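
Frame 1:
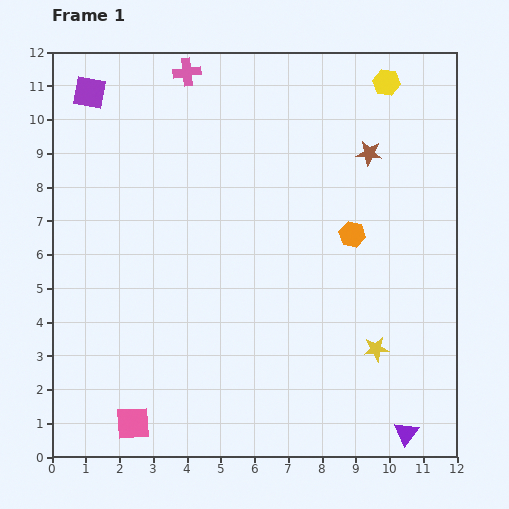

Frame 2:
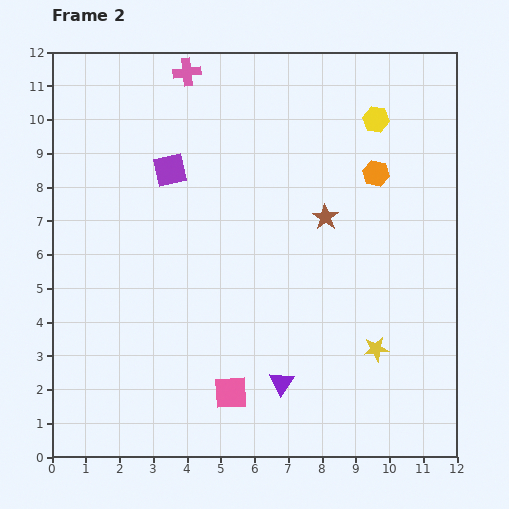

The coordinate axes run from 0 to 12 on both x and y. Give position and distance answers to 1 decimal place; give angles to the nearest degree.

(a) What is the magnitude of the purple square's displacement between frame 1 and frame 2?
3.3

The purple square moved from (1.1, 10.8) to (3.5, 8.5), a distance of √(2.4² + 2.3²) ≈ 3.3.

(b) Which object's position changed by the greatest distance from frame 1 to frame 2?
the purple triangle

(moved 4.0; next 3.3)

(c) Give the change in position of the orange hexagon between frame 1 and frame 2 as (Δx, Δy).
(0.7, 1.8)

The orange hexagon was at (8.9, 6.6) in frame 1 and (9.6, 8.4) in frame 2.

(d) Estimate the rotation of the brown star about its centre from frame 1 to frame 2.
27° clockwise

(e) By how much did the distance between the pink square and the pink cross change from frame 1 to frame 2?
-0.9

Distance in frame 1: 10.5. Distance in frame 2: 9.6.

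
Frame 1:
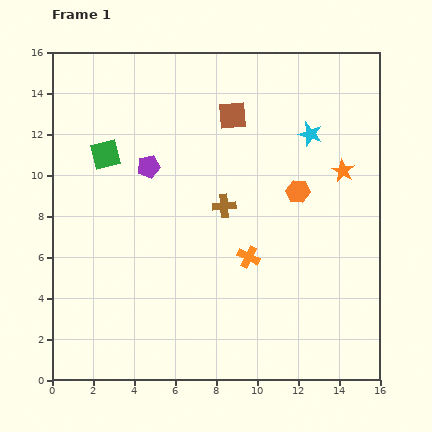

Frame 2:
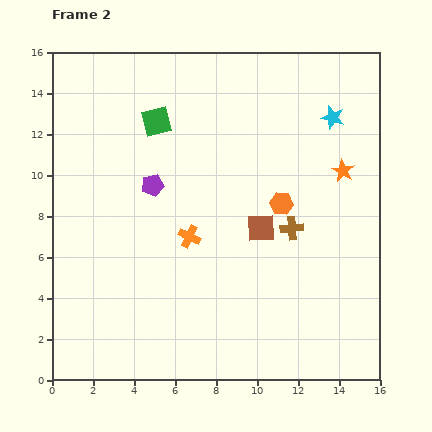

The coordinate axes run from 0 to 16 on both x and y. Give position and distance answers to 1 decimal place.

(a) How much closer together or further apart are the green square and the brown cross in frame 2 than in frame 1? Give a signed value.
+2.1

Distance in frame 1: 6.3. Distance in frame 2: 8.4.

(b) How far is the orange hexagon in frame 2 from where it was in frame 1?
1.0

The orange hexagon moved from (12.0, 9.2) to (11.2, 8.6), a distance of √(0.8² + 0.6²) ≈ 1.0.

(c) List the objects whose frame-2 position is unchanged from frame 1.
the orange star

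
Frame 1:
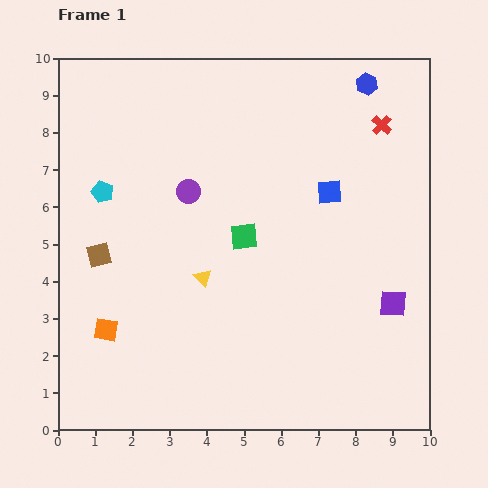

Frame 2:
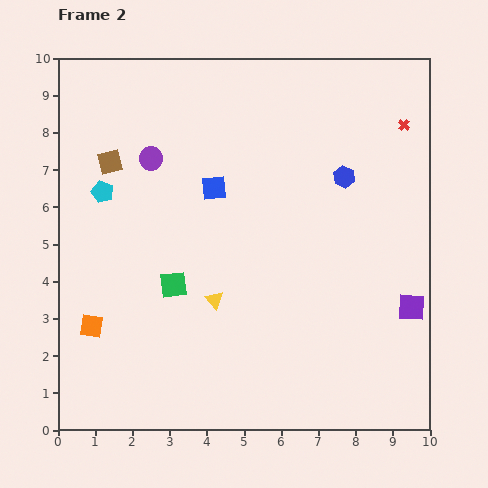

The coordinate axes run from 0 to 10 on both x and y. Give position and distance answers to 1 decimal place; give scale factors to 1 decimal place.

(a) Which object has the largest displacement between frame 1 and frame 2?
the blue square

(moved 3.1; next 2.6)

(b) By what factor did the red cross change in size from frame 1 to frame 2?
0.6×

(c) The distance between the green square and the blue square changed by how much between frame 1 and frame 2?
+0.2

Distance in frame 1: 2.6. Distance in frame 2: 2.8.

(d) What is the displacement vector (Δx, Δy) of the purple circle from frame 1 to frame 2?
(-1.0, 0.9)

The purple circle was at (3.5, 6.4) in frame 1 and (2.5, 7.3) in frame 2.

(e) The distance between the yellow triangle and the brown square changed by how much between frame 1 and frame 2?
+1.7

Distance in frame 1: 2.9. Distance in frame 2: 4.6.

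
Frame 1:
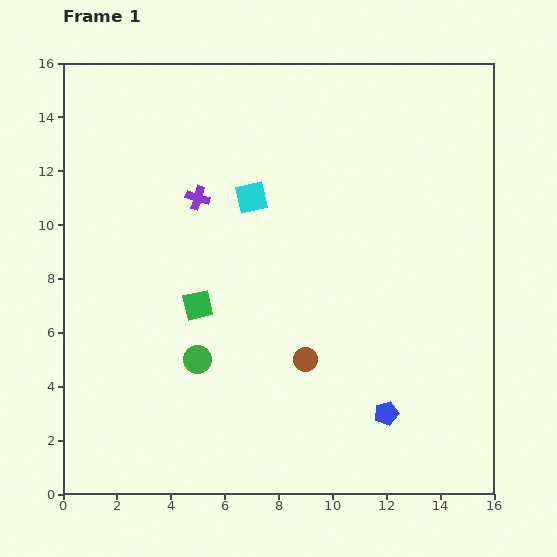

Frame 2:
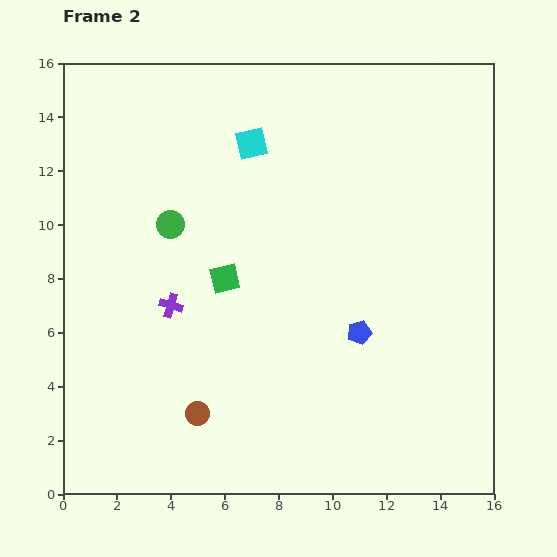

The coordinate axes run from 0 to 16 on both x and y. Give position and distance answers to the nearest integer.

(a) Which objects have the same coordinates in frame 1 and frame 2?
none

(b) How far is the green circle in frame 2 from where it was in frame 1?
5

The green circle moved from (5, 5) to (4, 10), a distance of √(1² + 5²) ≈ 5.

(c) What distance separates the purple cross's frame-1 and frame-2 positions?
4

The purple cross moved from (5, 11) to (4, 7), a distance of √(1² + 4²) ≈ 4.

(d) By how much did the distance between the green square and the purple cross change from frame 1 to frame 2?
-2

Distance in frame 1: 4. Distance in frame 2: 2.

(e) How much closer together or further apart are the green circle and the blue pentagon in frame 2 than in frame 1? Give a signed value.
+1

Distance in frame 1: 7. Distance in frame 2: 8.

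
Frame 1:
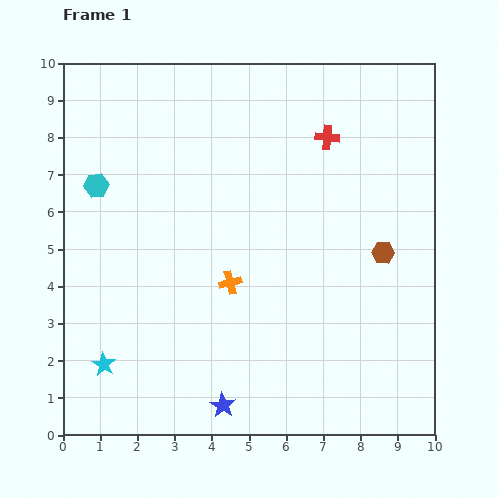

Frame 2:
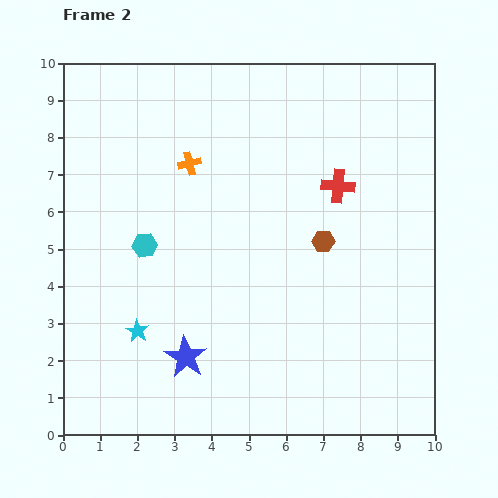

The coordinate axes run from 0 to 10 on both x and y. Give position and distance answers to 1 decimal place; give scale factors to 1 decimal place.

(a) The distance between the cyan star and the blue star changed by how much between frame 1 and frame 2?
-1.9

Distance in frame 1: 3.4. Distance in frame 2: 1.5.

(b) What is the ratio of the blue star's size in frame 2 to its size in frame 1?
1.7×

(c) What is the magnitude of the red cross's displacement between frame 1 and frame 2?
1.3

The red cross moved from (7.1, 8.0) to (7.4, 6.7), a distance of √(0.3² + 1.3²) ≈ 1.3.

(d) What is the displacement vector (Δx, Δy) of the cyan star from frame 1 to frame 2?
(0.9, 0.9)

The cyan star was at (1.1, 1.9) in frame 1 and (2.0, 2.8) in frame 2.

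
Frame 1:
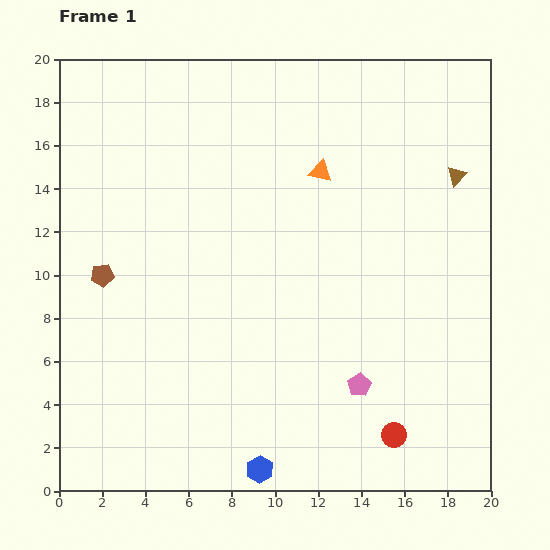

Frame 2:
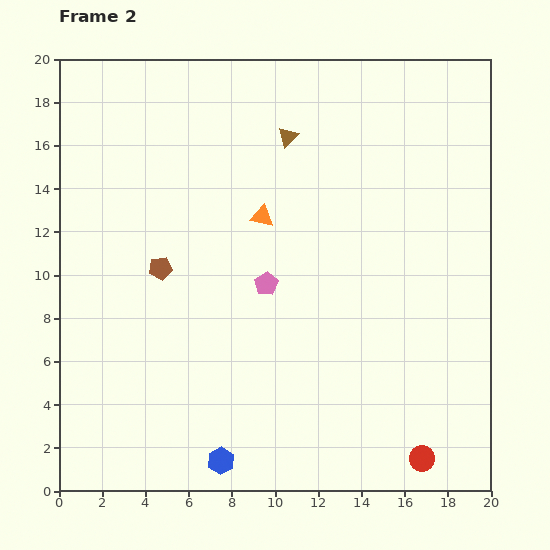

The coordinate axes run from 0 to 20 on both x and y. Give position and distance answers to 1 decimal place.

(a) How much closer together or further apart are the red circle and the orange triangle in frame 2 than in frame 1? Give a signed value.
+0.7

Distance in frame 1: 12.7. Distance in frame 2: 13.4.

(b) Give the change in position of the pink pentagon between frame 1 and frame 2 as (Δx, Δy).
(-4.3, 4.7)

The pink pentagon was at (13.9, 4.9) in frame 1 and (9.6, 9.6) in frame 2.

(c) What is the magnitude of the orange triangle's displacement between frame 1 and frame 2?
3.4

The orange triangle moved from (12.1, 14.8) to (9.4, 12.7), a distance of √(2.7² + 2.1²) ≈ 3.4.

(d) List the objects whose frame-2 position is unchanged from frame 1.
none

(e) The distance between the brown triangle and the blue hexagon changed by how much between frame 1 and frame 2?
-1.1

Distance in frame 1: 16.4. Distance in frame 2: 15.3.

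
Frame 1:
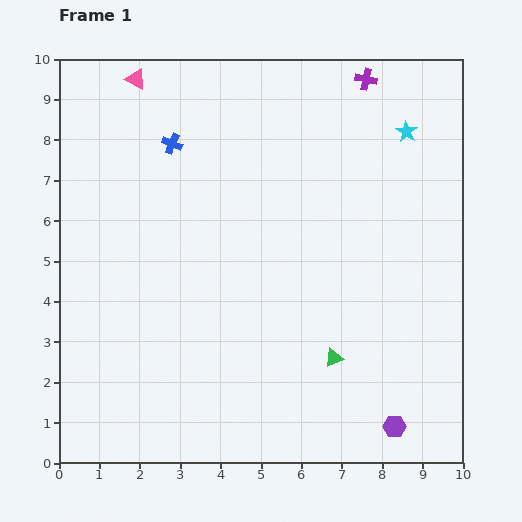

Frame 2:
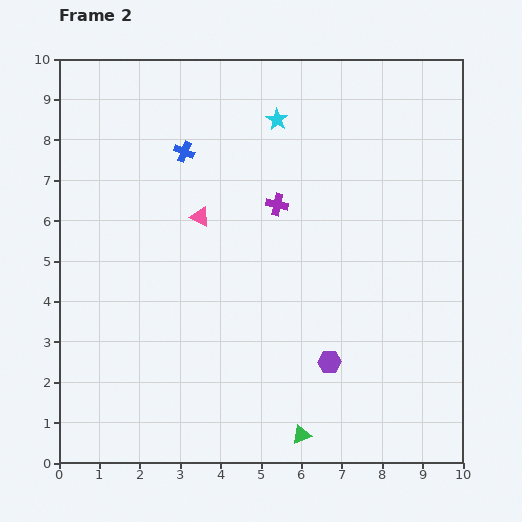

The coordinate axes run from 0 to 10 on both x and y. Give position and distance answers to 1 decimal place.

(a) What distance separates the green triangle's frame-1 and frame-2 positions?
2.1

The green triangle moved from (6.8, 2.6) to (6.0, 0.7), a distance of √(0.8² + 1.9²) ≈ 2.1.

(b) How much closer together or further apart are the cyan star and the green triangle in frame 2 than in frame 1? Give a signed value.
+1.9

Distance in frame 1: 5.9. Distance in frame 2: 7.8.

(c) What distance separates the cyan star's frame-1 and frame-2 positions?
3.2

The cyan star moved from (8.6, 8.2) to (5.4, 8.5), a distance of √(3.2² + 0.3²) ≈ 3.2.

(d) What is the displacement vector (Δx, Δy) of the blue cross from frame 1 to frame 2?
(0.3, -0.2)

The blue cross was at (2.8, 7.9) in frame 1 and (3.1, 7.7) in frame 2.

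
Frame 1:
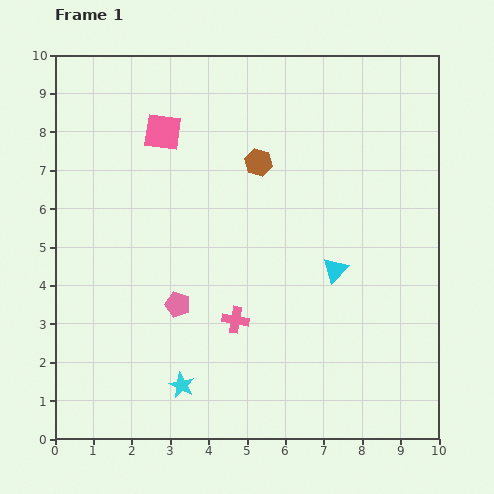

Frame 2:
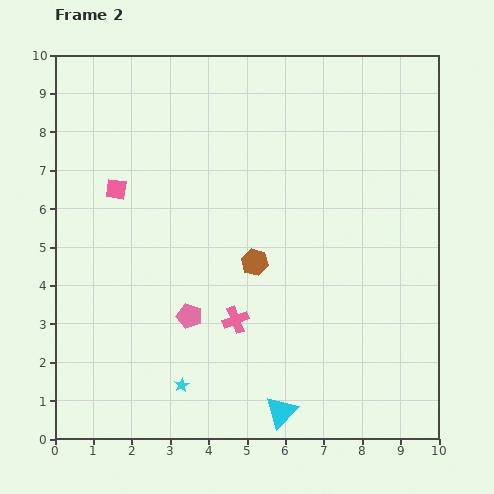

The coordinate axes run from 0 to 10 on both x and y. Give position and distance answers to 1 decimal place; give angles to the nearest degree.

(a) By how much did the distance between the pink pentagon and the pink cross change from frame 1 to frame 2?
-0.4

Distance in frame 1: 1.6. Distance in frame 2: 1.2.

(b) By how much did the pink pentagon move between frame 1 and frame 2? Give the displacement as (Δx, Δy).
(0.3, -0.3)

The pink pentagon was at (3.2, 3.5) in frame 1 and (3.5, 3.2) in frame 2.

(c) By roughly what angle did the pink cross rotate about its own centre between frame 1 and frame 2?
31° counter-clockwise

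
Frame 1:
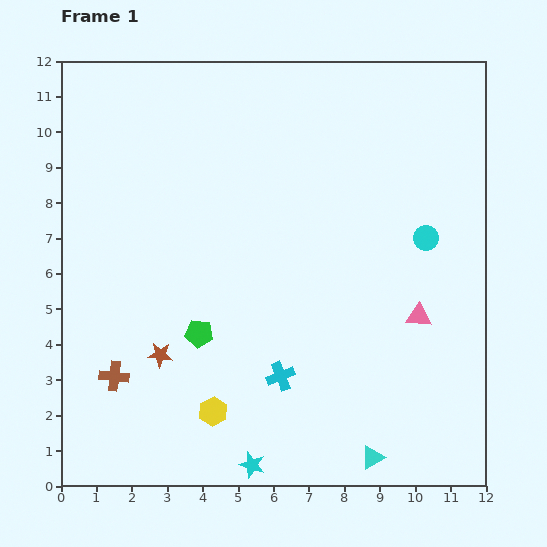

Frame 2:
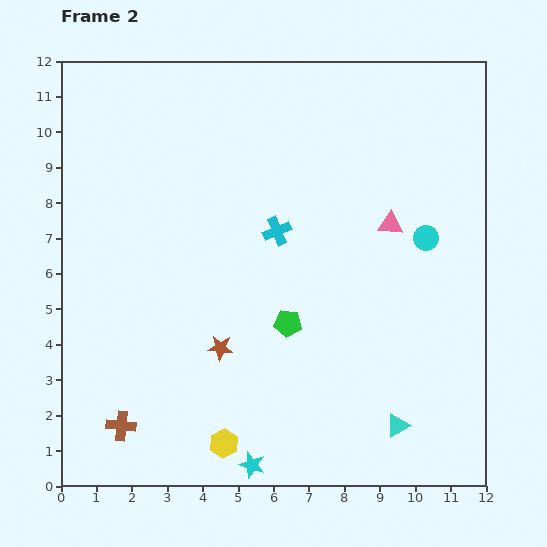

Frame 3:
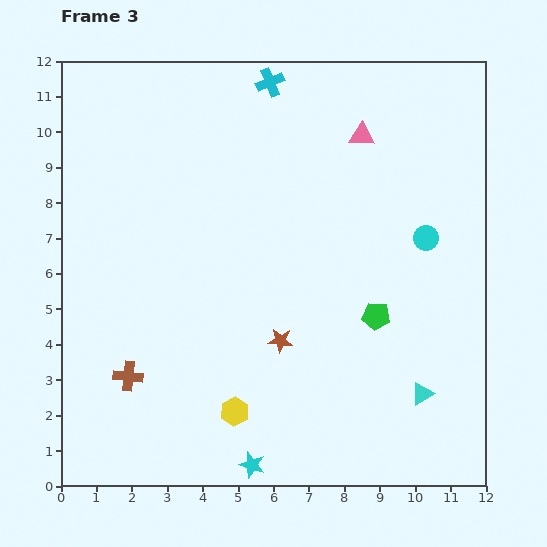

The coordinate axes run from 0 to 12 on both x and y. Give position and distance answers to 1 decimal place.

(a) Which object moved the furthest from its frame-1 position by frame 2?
the cyan cross

(moved 4.1; next 2.7)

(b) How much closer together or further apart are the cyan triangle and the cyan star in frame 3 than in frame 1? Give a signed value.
+1.8

Distance in frame 1: 3.4. Distance in frame 3: 5.2.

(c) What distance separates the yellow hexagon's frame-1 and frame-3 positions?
0.6

The yellow hexagon moved from (4.3, 2.1) to (4.9, 2.1), a distance of √(0.6² + 0.0²) ≈ 0.6.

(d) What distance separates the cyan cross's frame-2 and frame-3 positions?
4.2

The cyan cross moved from (6.1, 7.2) to (5.9, 11.4), a distance of √(0.2² + 4.2²) ≈ 4.2.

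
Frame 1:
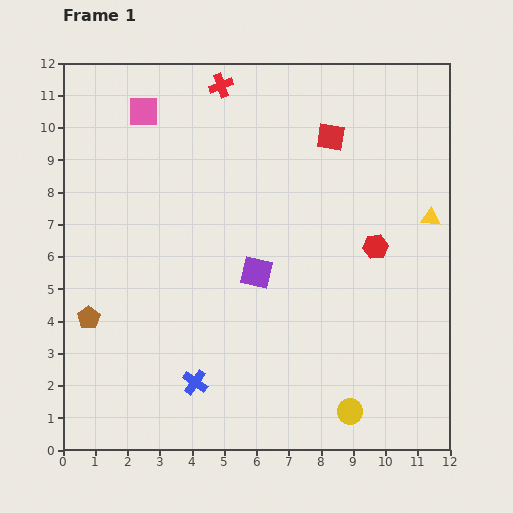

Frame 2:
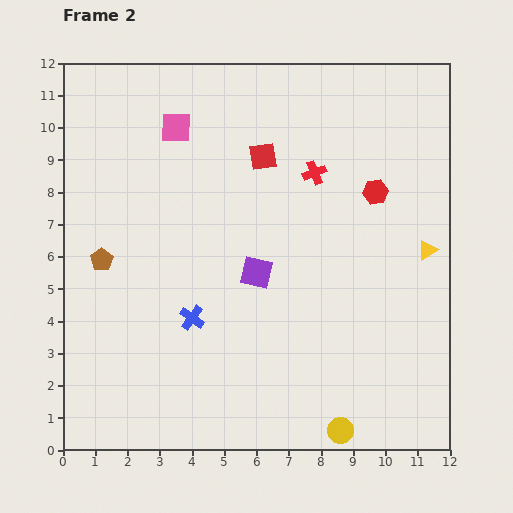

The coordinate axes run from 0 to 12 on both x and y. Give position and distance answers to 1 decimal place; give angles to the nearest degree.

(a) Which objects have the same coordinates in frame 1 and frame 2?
the purple square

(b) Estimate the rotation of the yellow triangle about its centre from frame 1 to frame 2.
36° counter-clockwise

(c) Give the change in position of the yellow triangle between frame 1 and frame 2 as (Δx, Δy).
(-0.1, -1.0)

The yellow triangle was at (11.4, 7.2) in frame 1 and (11.3, 6.2) in frame 2.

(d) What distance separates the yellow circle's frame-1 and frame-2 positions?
0.7

The yellow circle moved from (8.9, 1.2) to (8.6, 0.6), a distance of √(0.3² + 0.6²) ≈ 0.7.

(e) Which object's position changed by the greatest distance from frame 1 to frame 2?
the red cross

(moved 4.0; next 2.2)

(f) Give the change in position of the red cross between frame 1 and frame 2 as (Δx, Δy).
(2.9, -2.7)

The red cross was at (4.9, 11.3) in frame 1 and (7.8, 8.6) in frame 2.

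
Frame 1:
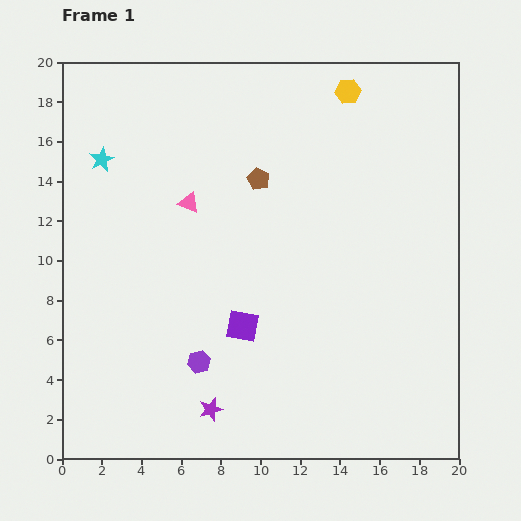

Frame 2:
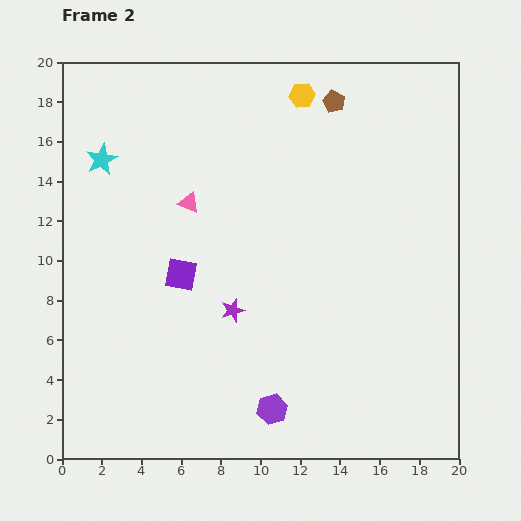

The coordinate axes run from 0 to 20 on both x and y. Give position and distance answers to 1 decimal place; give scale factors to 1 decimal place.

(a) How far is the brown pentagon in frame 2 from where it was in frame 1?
5.4

The brown pentagon moved from (9.9, 14.1) to (13.7, 18.0), a distance of √(3.8² + 3.9²) ≈ 5.4.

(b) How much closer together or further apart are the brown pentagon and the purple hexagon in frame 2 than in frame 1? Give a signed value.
+6.1

Distance in frame 1: 9.7. Distance in frame 2: 15.8.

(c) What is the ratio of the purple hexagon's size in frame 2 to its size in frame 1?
1.4×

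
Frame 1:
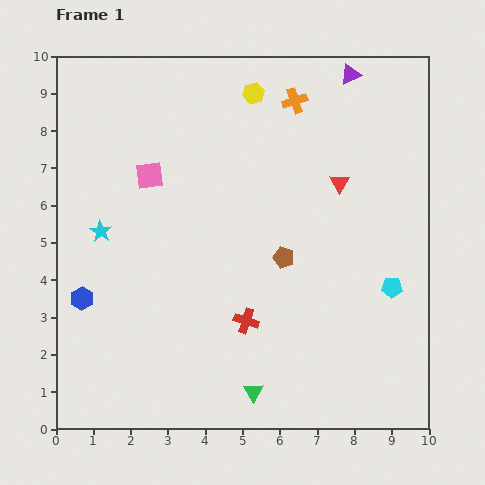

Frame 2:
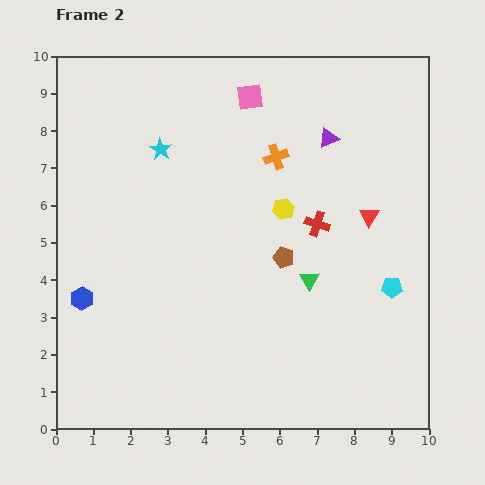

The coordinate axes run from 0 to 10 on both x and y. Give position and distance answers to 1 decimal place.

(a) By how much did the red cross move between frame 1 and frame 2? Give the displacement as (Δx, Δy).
(1.9, 2.6)

The red cross was at (5.1, 2.9) in frame 1 and (7.0, 5.5) in frame 2.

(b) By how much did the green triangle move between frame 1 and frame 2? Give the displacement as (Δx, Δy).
(1.5, 3.0)

The green triangle was at (5.3, 1.0) in frame 1 and (6.8, 4.0) in frame 2.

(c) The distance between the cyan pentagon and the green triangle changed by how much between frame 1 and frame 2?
-2.4

Distance in frame 1: 4.6. Distance in frame 2: 2.2.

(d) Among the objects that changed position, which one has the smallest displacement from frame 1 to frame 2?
the red triangle

(moved 1.2)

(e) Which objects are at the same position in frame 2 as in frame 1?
the cyan pentagon, the blue hexagon, the brown pentagon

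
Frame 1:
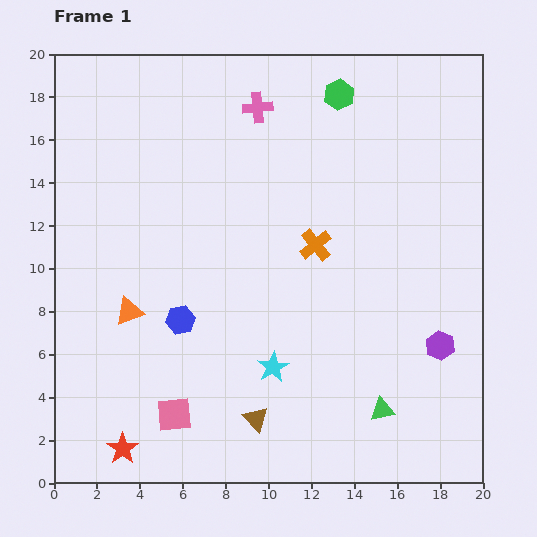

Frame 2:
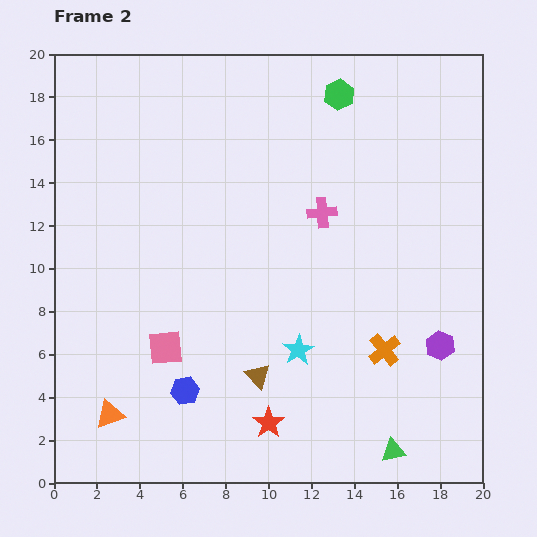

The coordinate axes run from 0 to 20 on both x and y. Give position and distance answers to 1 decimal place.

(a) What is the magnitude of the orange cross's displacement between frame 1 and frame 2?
5.9

The orange cross moved from (12.2, 11.1) to (15.4, 6.2), a distance of √(3.2² + 4.9²) ≈ 5.9.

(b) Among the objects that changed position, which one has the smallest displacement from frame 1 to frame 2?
the cyan star

(moved 1.4)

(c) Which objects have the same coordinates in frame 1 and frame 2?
the purple hexagon, the green hexagon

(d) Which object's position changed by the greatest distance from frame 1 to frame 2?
the red star

(moved 6.9; next 5.9)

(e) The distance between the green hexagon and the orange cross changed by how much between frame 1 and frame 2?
+5.0

Distance in frame 1: 7.1. Distance in frame 2: 12.1.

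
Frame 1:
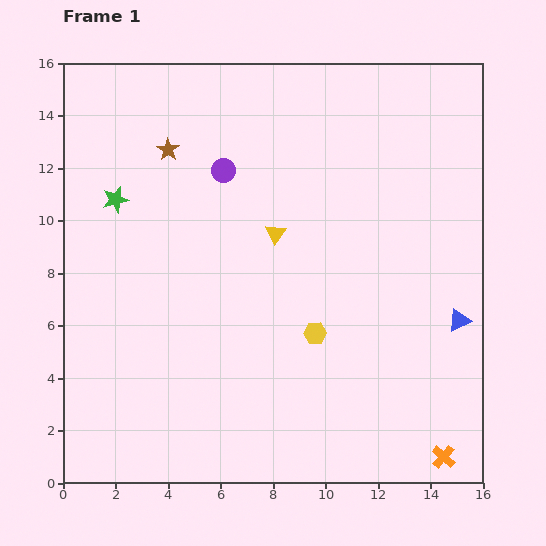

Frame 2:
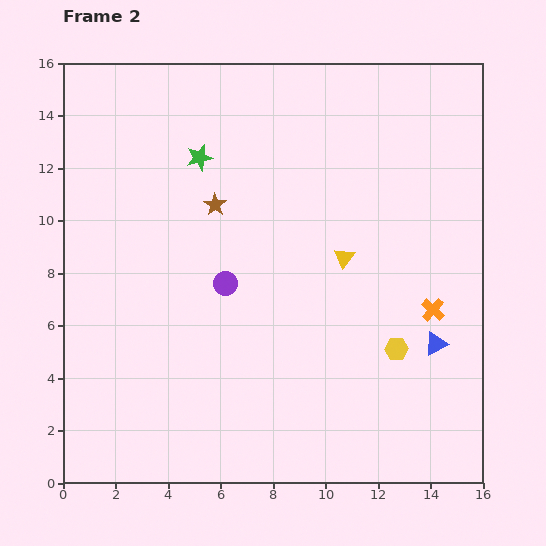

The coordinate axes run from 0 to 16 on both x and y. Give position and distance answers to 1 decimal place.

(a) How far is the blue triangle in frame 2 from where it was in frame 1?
1.3

The blue triangle moved from (15.1, 6.2) to (14.2, 5.3), a distance of √(0.9² + 0.9²) ≈ 1.3.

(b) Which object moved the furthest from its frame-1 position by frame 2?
the orange cross

(moved 5.6; next 4.3)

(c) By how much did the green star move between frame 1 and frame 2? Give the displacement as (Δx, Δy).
(3.2, 1.6)

The green star was at (2.0, 10.8) in frame 1 and (5.2, 12.4) in frame 2.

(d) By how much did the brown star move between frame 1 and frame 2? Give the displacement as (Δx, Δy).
(1.8, -2.1)

The brown star was at (4.0, 12.7) in frame 1 and (5.8, 10.6) in frame 2.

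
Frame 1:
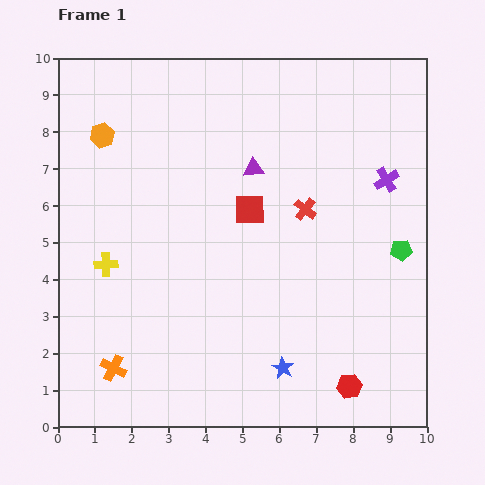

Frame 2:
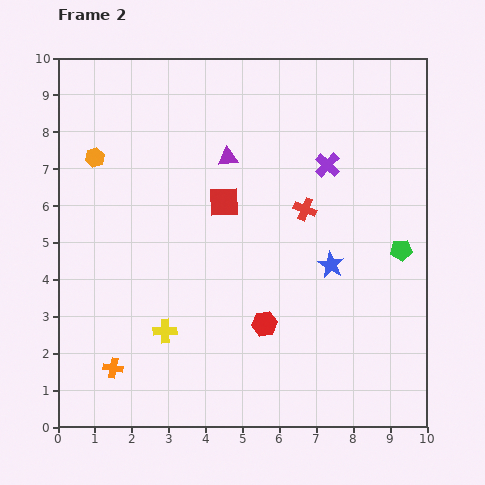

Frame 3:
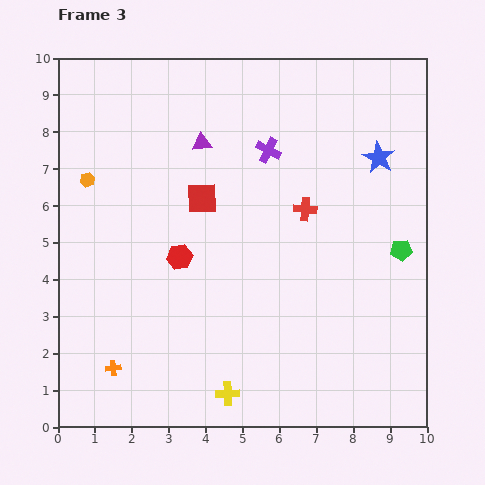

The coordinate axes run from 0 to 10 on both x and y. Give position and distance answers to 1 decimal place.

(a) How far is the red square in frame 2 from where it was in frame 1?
0.7

The red square moved from (5.2, 5.9) to (4.5, 6.1), a distance of √(0.7² + 0.2²) ≈ 0.7.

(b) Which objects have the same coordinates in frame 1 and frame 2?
the red cross, the orange cross, the green pentagon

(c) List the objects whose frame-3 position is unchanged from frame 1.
the red cross, the orange cross, the green pentagon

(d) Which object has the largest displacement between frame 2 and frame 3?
the blue star

(moved 3.2; next 2.9)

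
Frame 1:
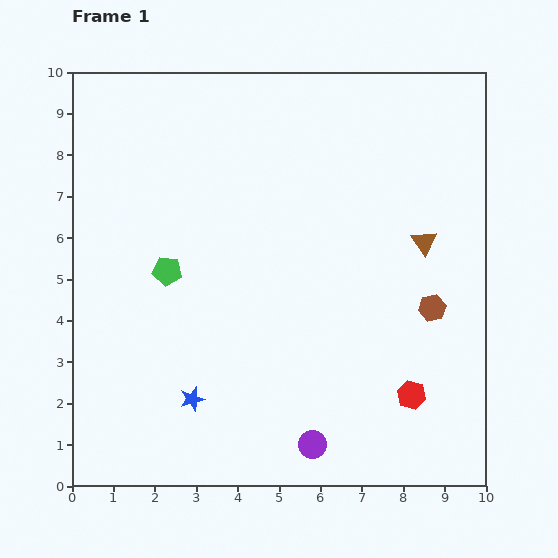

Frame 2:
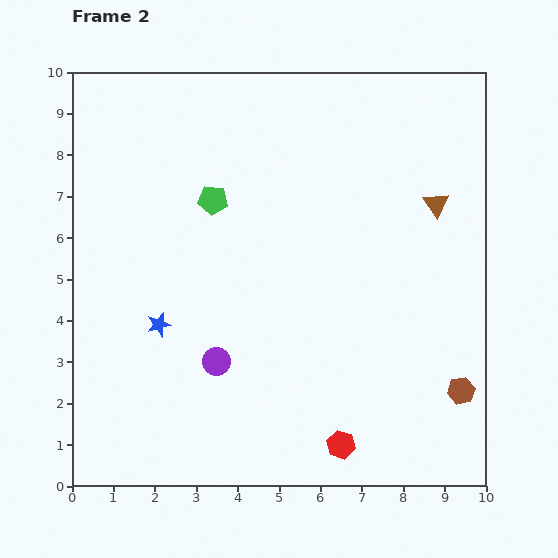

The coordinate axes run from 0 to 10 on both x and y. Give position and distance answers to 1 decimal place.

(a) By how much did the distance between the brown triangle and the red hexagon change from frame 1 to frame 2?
+2.5

Distance in frame 1: 3.7. Distance in frame 2: 6.2.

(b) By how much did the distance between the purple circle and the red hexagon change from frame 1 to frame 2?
+0.9

Distance in frame 1: 2.7. Distance in frame 2: 3.6.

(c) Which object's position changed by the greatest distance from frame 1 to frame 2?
the purple circle

(moved 3.0; next 2.1)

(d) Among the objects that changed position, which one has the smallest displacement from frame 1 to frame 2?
the brown triangle

(moved 0.9)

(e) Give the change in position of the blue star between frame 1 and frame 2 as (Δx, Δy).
(-0.8, 1.8)

The blue star was at (2.9, 2.1) in frame 1 and (2.1, 3.9) in frame 2.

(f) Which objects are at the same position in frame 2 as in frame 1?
none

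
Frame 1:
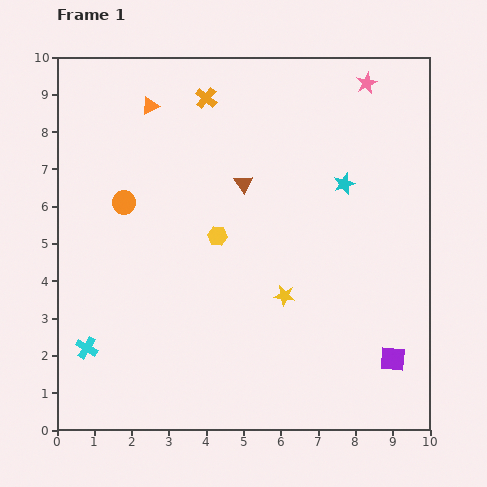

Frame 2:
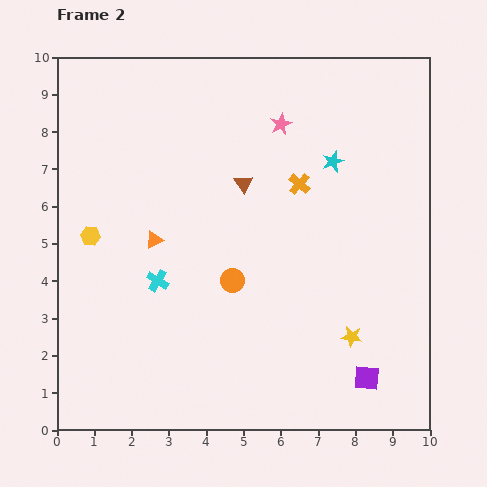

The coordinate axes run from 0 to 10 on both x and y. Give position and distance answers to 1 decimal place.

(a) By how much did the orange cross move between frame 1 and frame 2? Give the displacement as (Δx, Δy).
(2.5, -2.3)

The orange cross was at (4.0, 8.9) in frame 1 and (6.5, 6.6) in frame 2.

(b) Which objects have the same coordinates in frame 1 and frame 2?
the brown triangle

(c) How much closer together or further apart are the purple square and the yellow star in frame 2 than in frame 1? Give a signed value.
-2.2

Distance in frame 1: 3.4. Distance in frame 2: 1.2.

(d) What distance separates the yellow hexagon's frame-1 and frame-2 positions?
3.4

The yellow hexagon moved from (4.3, 5.2) to (0.9, 5.2), a distance of √(3.4² + 0.0²) ≈ 3.4.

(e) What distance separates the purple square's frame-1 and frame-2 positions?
0.9

The purple square moved from (9.0, 1.9) to (8.3, 1.4), a distance of √(0.7² + 0.5²) ≈ 0.9.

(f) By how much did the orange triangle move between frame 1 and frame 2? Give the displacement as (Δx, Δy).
(0.1, -3.6)

The orange triangle was at (2.5, 8.7) in frame 1 and (2.6, 5.1) in frame 2.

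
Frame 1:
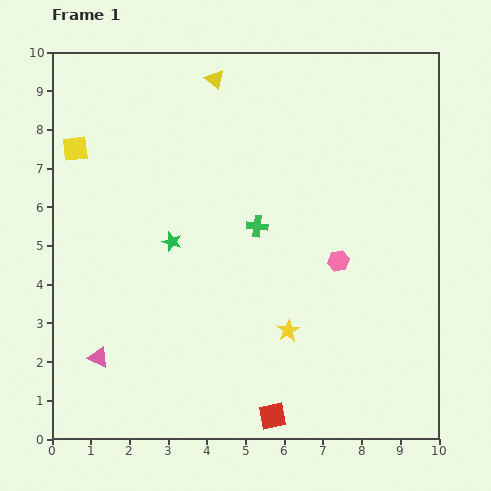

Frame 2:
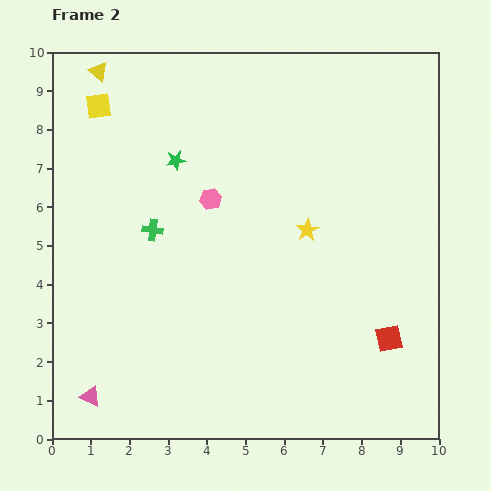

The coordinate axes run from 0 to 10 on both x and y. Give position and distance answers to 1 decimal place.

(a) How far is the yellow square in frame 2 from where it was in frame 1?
1.3

The yellow square moved from (0.6, 7.5) to (1.2, 8.6), a distance of √(0.6² + 1.1²) ≈ 1.3.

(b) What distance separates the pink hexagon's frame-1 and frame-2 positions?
3.7

The pink hexagon moved from (7.4, 4.6) to (4.1, 6.2), a distance of √(3.3² + 1.6²) ≈ 3.7.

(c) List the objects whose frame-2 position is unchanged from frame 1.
none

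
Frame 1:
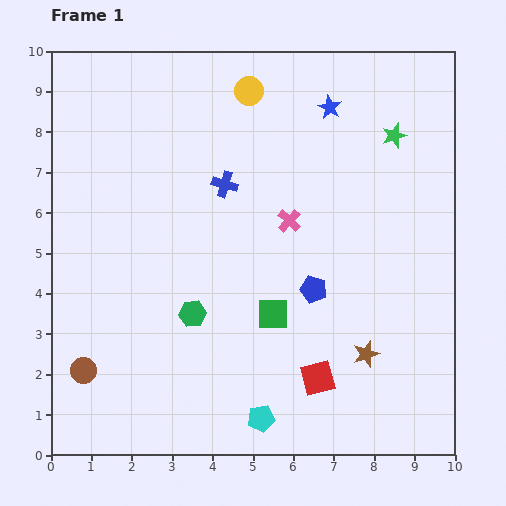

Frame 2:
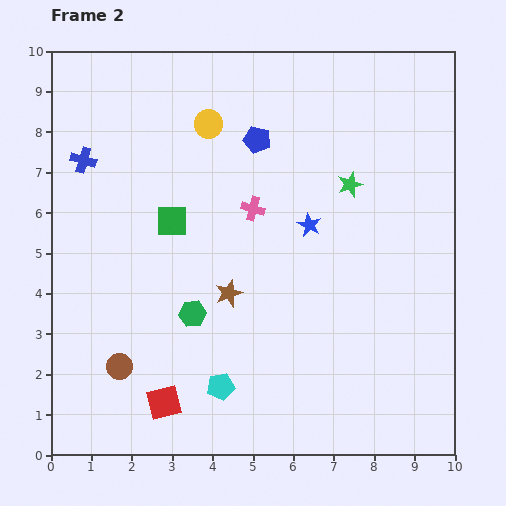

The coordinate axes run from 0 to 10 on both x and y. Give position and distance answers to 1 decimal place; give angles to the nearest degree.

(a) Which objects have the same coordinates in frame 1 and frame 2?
the green hexagon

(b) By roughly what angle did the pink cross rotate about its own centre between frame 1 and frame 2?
26° counter-clockwise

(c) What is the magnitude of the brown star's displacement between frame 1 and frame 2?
3.7

The brown star moved from (7.8, 2.5) to (4.4, 4.0), a distance of √(3.4² + 1.5²) ≈ 3.7.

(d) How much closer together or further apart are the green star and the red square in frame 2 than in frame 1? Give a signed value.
+0.8

Distance in frame 1: 6.3. Distance in frame 2: 7.1.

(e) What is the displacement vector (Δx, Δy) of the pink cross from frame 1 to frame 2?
(-0.9, 0.3)

The pink cross was at (5.9, 5.8) in frame 1 and (5.0, 6.1) in frame 2.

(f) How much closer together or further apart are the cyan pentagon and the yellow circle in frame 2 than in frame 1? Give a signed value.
-1.6

Distance in frame 1: 8.1. Distance in frame 2: 6.5.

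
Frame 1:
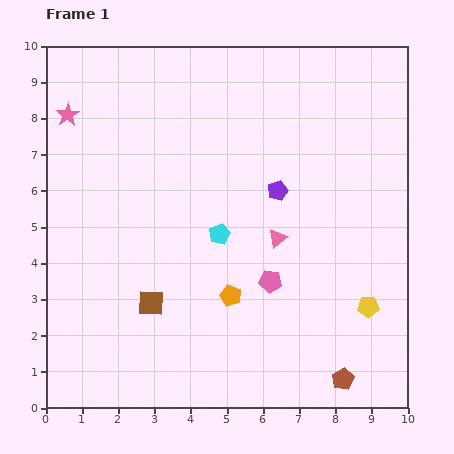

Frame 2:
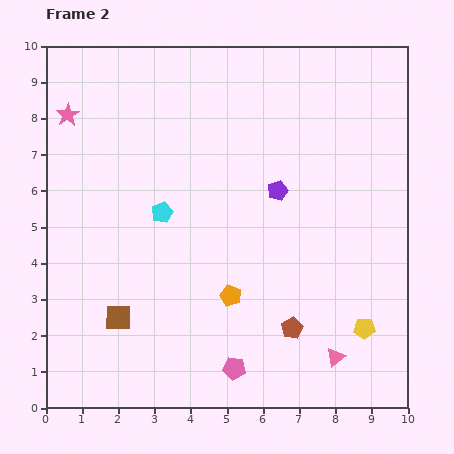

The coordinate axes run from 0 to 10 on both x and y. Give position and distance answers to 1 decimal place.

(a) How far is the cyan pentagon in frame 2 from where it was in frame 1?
1.7

The cyan pentagon moved from (4.8, 4.8) to (3.2, 5.4), a distance of √(1.6² + 0.6²) ≈ 1.7.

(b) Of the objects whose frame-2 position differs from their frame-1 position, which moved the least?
the yellow pentagon

(moved 0.6)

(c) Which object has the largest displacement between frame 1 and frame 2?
the pink triangle

(moved 3.7; next 2.6)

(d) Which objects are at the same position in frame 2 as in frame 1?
the orange pentagon, the pink star, the purple pentagon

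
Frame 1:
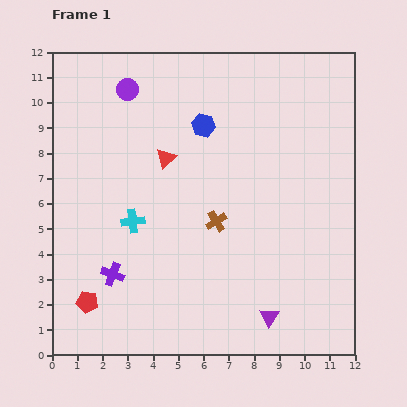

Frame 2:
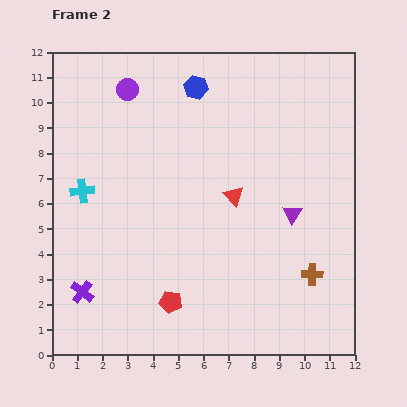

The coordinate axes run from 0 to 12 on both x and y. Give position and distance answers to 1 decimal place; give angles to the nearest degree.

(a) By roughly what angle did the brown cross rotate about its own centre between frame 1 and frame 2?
33° clockwise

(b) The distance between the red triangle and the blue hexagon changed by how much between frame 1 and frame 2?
+2.6

Distance in frame 1: 2.0. Distance in frame 2: 4.6.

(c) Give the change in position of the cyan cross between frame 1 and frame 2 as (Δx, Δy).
(-2.0, 1.2)

The cyan cross was at (3.2, 5.3) in frame 1 and (1.2, 6.5) in frame 2.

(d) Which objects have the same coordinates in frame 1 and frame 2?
the purple circle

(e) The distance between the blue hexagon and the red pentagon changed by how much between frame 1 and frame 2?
+0.2

Distance in frame 1: 8.4. Distance in frame 2: 8.6.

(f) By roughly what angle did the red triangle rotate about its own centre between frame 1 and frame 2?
30° counter-clockwise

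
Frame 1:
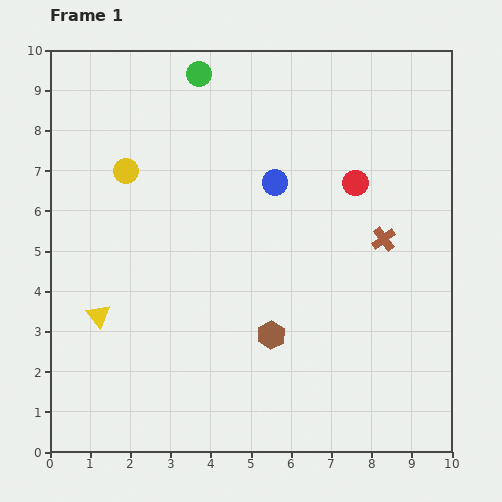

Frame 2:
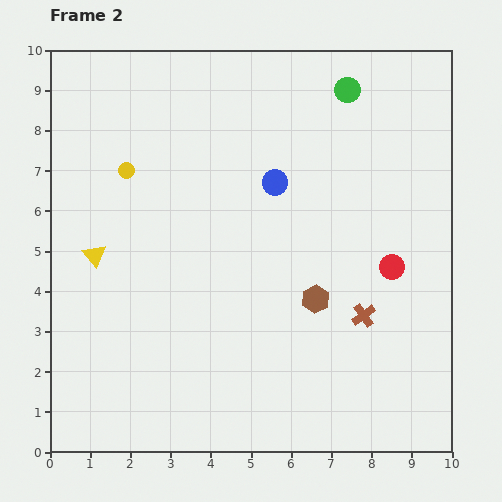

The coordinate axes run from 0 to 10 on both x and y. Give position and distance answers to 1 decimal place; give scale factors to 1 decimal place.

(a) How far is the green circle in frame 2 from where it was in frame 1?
3.7

The green circle moved from (3.7, 9.4) to (7.4, 9.0), a distance of √(3.7² + 0.4²) ≈ 3.7.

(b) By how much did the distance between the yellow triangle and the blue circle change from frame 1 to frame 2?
-0.7

Distance in frame 1: 5.5. Distance in frame 2: 4.8.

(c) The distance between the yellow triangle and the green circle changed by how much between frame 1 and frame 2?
+1.0

Distance in frame 1: 6.5. Distance in frame 2: 7.5.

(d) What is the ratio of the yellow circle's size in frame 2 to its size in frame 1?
0.7×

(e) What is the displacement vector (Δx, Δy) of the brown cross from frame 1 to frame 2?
(-0.5, -1.9)

The brown cross was at (8.3, 5.3) in frame 1 and (7.8, 3.4) in frame 2.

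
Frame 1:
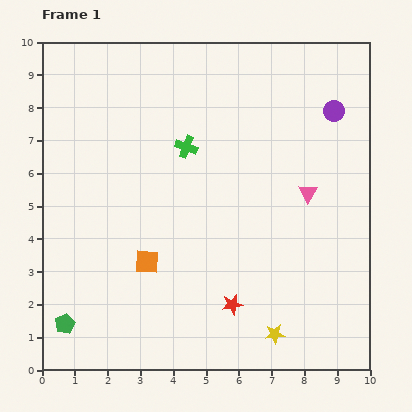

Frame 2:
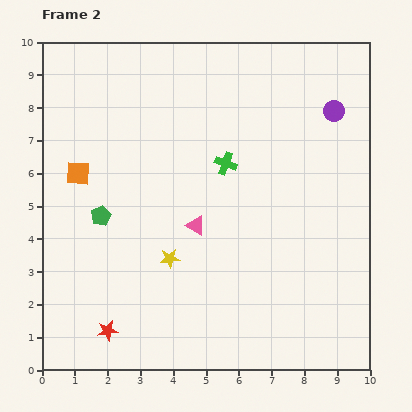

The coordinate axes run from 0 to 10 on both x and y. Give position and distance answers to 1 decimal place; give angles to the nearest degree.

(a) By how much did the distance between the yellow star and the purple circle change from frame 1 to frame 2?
-0.3

Distance in frame 1: 7.0. Distance in frame 2: 6.7.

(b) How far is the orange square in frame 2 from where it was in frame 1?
3.4

The orange square moved from (3.2, 3.3) to (1.1, 6.0), a distance of √(2.1² + 2.7²) ≈ 3.4.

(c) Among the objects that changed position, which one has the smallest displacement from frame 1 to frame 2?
the green cross

(moved 1.3)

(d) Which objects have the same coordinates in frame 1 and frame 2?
the purple circle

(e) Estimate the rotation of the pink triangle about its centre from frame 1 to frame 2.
33° counter-clockwise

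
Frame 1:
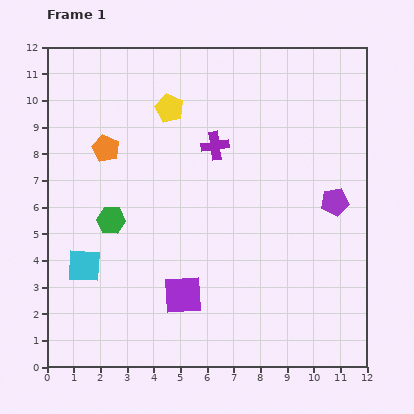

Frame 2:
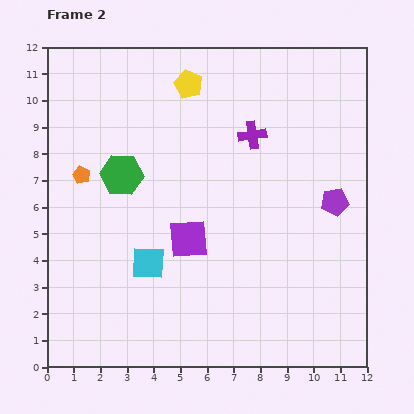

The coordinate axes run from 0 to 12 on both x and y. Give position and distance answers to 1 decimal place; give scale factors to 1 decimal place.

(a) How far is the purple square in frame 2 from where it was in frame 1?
2.1

The purple square moved from (5.1, 2.7) to (5.3, 4.8), a distance of √(0.2² + 2.1²) ≈ 2.1.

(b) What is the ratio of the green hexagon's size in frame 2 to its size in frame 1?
1.5×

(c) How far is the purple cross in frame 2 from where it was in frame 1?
1.5

The purple cross moved from (6.3, 8.3) to (7.7, 8.7), a distance of √(1.4² + 0.4²) ≈ 1.5.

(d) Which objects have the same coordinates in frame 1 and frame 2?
the purple pentagon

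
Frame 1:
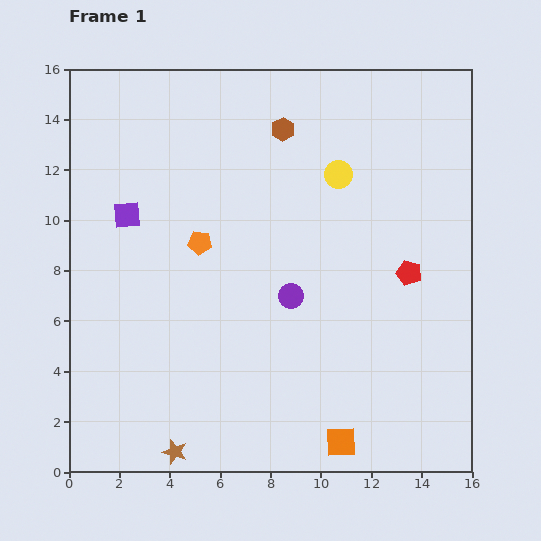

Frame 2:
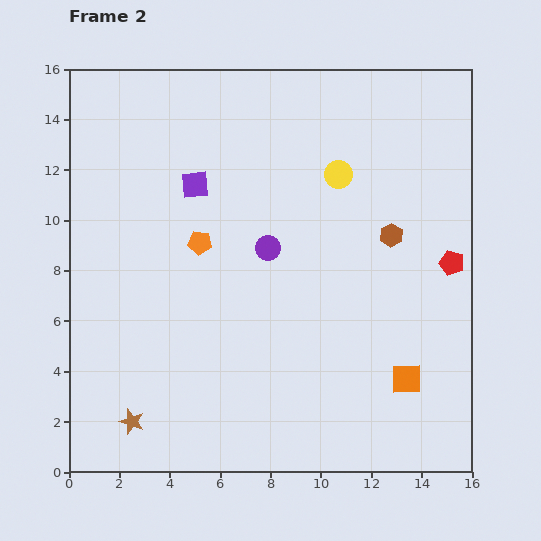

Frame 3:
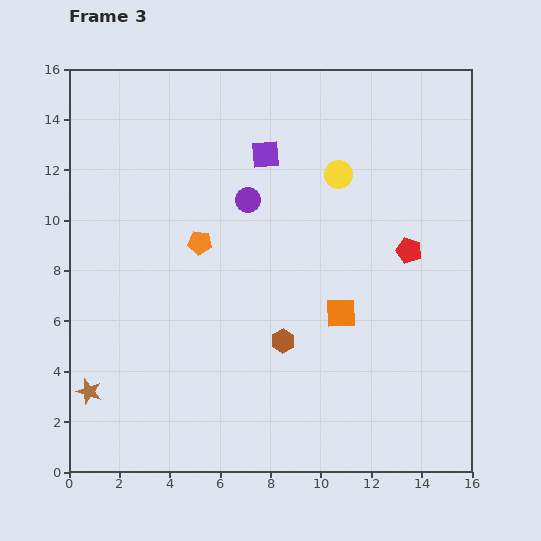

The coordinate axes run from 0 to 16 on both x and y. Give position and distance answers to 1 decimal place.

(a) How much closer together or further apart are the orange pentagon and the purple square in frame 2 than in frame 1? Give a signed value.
-0.8

Distance in frame 1: 3.1. Distance in frame 2: 2.3.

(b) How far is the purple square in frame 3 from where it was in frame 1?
6.0

The purple square moved from (2.3, 10.2) to (7.8, 12.6), a distance of √(5.5² + 2.4²) ≈ 6.0.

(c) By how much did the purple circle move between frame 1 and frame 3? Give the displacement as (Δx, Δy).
(-1.7, 3.8)

The purple circle was at (8.8, 7.0) in frame 1 and (7.1, 10.8) in frame 3.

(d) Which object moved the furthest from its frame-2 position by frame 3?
the brown hexagon

(moved 6.0; next 3.7)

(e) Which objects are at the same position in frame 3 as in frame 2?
the orange pentagon, the yellow circle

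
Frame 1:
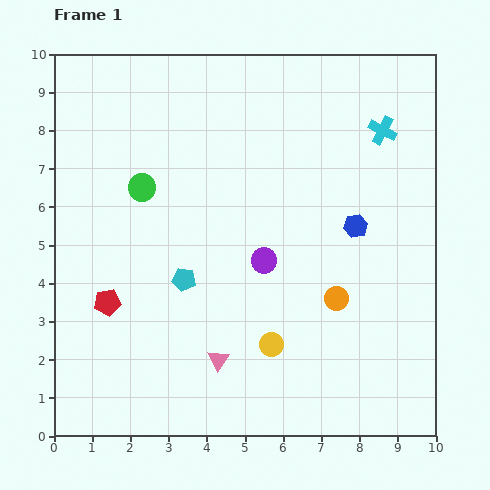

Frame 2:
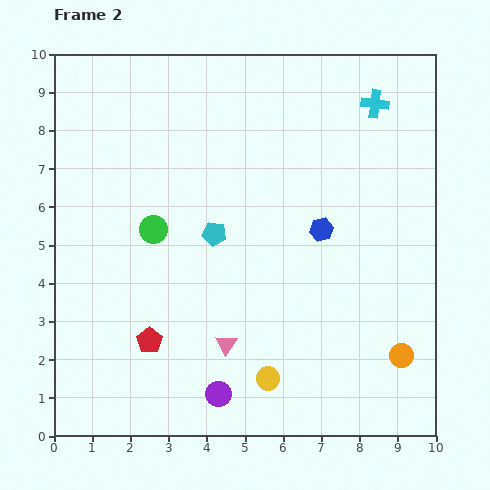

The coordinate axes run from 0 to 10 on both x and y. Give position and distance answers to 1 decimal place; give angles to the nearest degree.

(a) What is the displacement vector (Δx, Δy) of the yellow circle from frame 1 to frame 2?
(-0.1, -0.9)

The yellow circle was at (5.7, 2.4) in frame 1 and (5.6, 1.5) in frame 2.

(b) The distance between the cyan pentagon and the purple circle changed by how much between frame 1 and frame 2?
+2.0

Distance in frame 1: 2.2. Distance in frame 2: 4.2.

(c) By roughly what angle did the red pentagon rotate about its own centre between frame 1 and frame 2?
27° counter-clockwise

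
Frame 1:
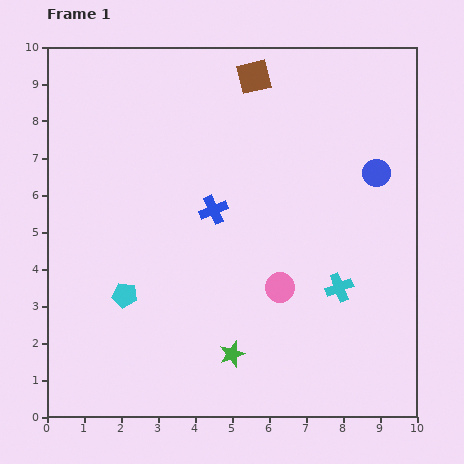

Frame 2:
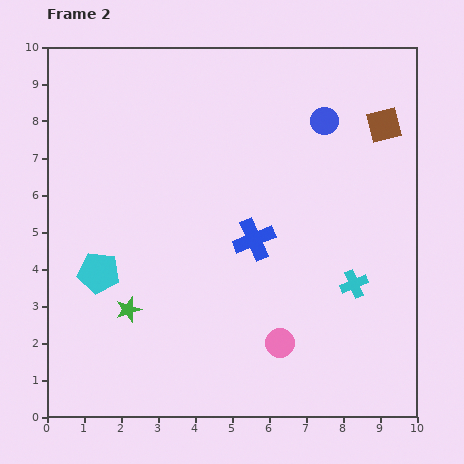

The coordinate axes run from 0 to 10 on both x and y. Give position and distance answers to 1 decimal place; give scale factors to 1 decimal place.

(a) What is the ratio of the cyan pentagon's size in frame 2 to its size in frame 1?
1.6×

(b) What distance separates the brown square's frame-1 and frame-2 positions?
3.7

The brown square moved from (5.6, 9.2) to (9.1, 7.9), a distance of √(3.5² + 1.3²) ≈ 3.7.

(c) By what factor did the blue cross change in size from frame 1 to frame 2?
1.5×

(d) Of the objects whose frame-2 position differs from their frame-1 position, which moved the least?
the cyan cross

(moved 0.4)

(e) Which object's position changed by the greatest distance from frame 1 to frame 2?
the brown square

(moved 3.7; next 3.0)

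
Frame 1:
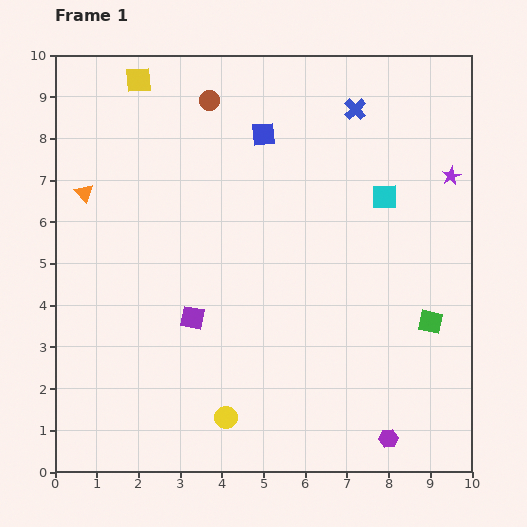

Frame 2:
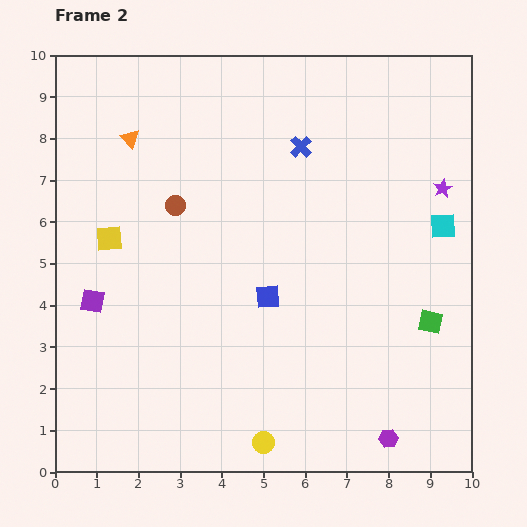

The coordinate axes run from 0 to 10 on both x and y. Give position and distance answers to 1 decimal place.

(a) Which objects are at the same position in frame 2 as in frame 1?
the green square, the purple hexagon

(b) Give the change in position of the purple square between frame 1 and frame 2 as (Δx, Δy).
(-2.4, 0.4)

The purple square was at (3.3, 3.7) in frame 1 and (0.9, 4.1) in frame 2.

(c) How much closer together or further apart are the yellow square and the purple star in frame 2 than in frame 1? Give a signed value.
+0.3

Distance in frame 1: 7.8. Distance in frame 2: 8.1.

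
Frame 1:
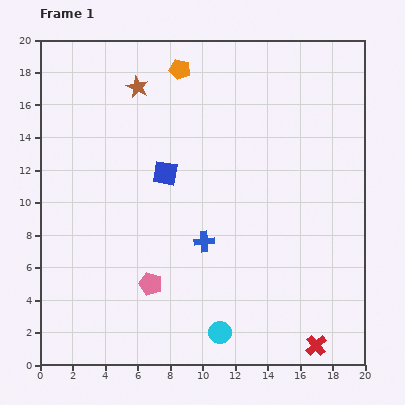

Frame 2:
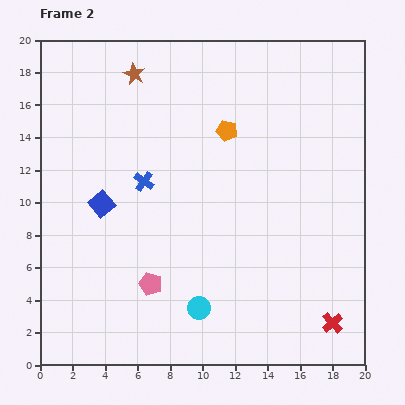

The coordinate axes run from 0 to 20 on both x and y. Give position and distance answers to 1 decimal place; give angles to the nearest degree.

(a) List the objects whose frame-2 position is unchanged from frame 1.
the pink pentagon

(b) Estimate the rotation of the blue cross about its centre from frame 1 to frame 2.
39° clockwise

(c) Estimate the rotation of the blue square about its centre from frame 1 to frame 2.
39° clockwise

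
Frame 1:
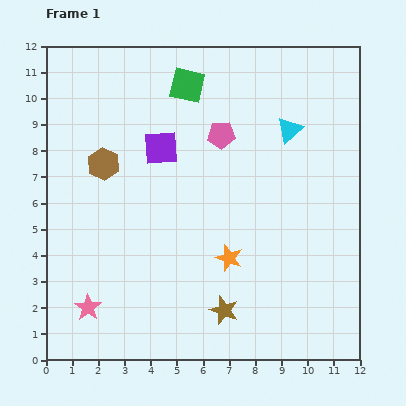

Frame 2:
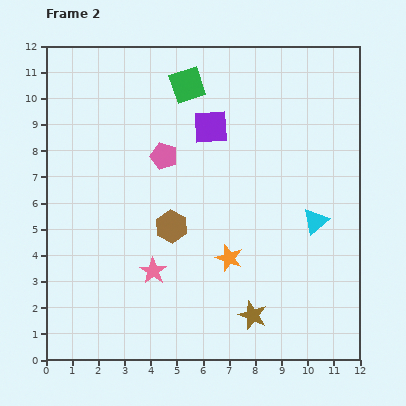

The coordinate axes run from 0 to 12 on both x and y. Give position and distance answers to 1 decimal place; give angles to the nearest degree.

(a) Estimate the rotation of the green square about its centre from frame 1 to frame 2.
32° counter-clockwise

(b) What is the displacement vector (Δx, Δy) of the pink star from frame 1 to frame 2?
(2.5, 1.4)

The pink star was at (1.6, 2.0) in frame 1 and (4.1, 3.4) in frame 2.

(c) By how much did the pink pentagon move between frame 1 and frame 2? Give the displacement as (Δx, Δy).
(-2.2, -0.8)

The pink pentagon was at (6.7, 8.6) in frame 1 and (4.5, 7.8) in frame 2.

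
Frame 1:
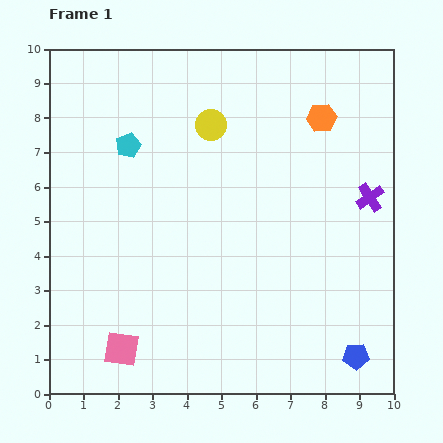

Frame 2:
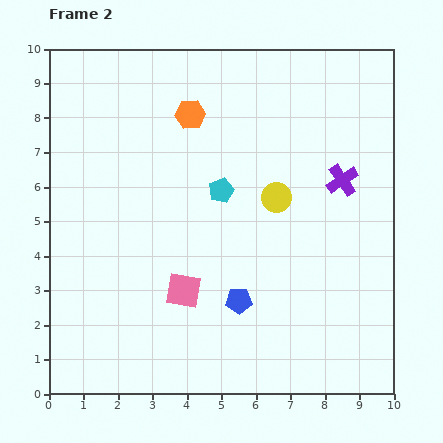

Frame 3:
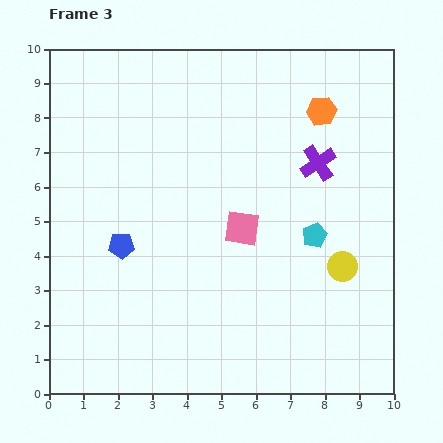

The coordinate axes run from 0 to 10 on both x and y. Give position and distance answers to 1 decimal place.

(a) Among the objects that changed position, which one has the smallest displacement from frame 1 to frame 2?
the purple cross

(moved 0.9)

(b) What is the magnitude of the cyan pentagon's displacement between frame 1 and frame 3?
6.0

The cyan pentagon moved from (2.3, 7.2) to (7.7, 4.6), a distance of √(5.4² + 2.6²) ≈ 6.0.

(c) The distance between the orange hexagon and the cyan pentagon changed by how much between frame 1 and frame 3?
-2.1

Distance in frame 1: 5.7. Distance in frame 3: 3.6.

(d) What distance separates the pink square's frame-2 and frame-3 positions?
2.5

The pink square moved from (3.9, 3.0) to (5.6, 4.8), a distance of √(1.7² + 1.8²) ≈ 2.5.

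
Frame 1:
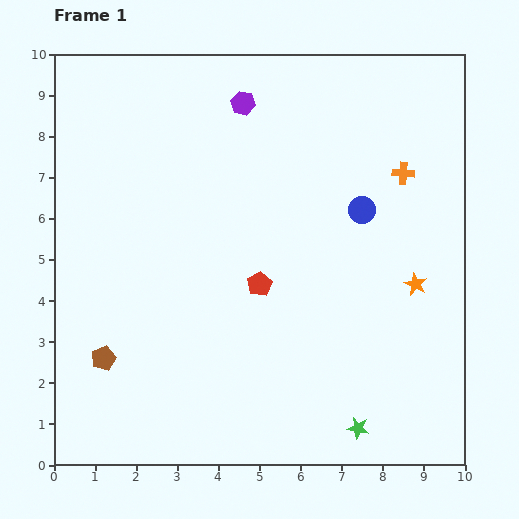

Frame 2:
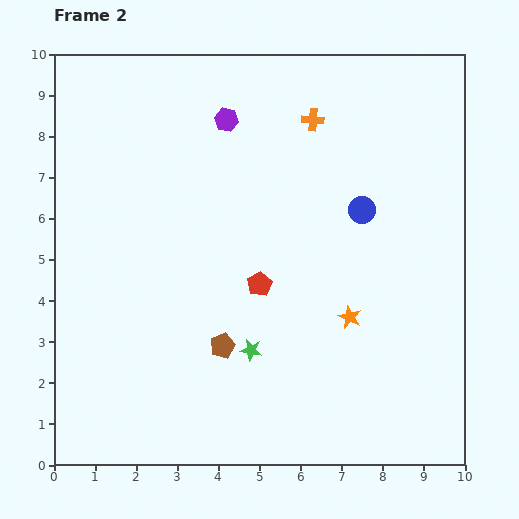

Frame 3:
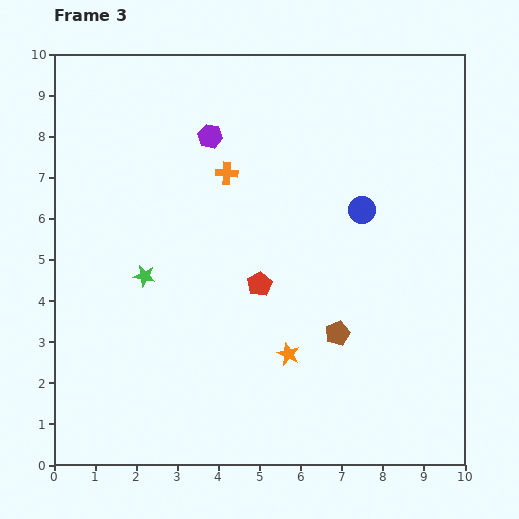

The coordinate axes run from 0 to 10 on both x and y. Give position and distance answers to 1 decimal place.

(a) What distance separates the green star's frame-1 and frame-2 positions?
3.2

The green star moved from (7.4, 0.9) to (4.8, 2.8), a distance of √(2.6² + 1.9²) ≈ 3.2.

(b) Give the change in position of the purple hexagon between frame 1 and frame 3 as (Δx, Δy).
(-0.8, -0.8)

The purple hexagon was at (4.6, 8.8) in frame 1 and (3.8, 8.0) in frame 3.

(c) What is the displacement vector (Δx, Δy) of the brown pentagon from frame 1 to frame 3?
(5.7, 0.6)

The brown pentagon was at (1.2, 2.6) in frame 1 and (6.9, 3.2) in frame 3.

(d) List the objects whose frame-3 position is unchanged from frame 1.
the blue circle, the red pentagon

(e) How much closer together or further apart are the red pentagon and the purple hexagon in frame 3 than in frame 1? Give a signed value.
-0.6

Distance in frame 1: 4.4. Distance in frame 3: 3.8.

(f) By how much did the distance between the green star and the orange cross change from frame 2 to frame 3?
-2.6

Distance in frame 2: 5.8. Distance in frame 3: 3.2.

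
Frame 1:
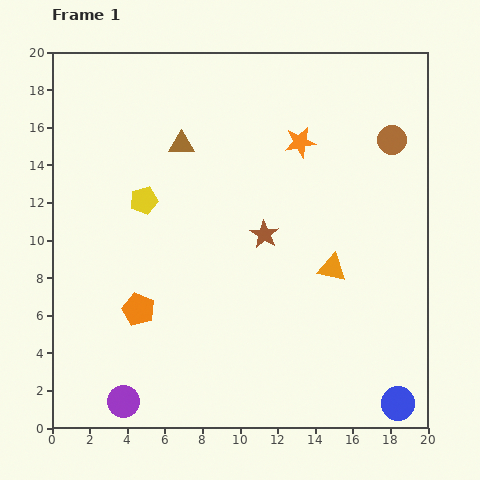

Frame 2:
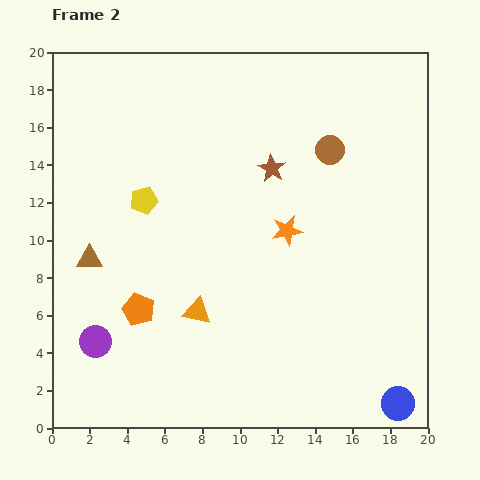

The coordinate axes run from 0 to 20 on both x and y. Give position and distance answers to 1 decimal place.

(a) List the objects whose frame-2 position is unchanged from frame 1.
the yellow pentagon, the orange pentagon, the blue circle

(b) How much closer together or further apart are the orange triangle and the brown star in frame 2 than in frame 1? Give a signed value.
+4.6

Distance in frame 1: 4.0. Distance in frame 2: 8.6.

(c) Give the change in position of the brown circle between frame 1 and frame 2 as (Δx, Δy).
(-3.3, -0.5)

The brown circle was at (18.1, 15.3) in frame 1 and (14.8, 14.8) in frame 2.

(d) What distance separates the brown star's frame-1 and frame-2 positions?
3.5

The brown star moved from (11.3, 10.3) to (11.7, 13.8), a distance of √(0.4² + 3.5²) ≈ 3.5.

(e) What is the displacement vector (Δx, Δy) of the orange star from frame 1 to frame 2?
(-0.7, -4.7)

The orange star was at (13.2, 15.2) in frame 1 and (12.5, 10.5) in frame 2.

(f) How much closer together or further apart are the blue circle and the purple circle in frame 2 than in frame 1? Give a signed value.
+1.8

Distance in frame 1: 14.6. Distance in frame 2: 16.4.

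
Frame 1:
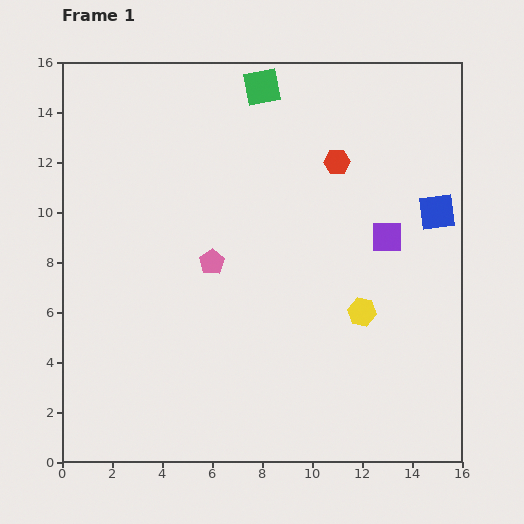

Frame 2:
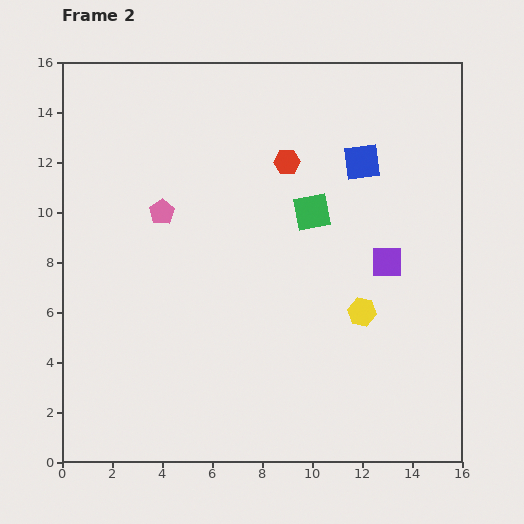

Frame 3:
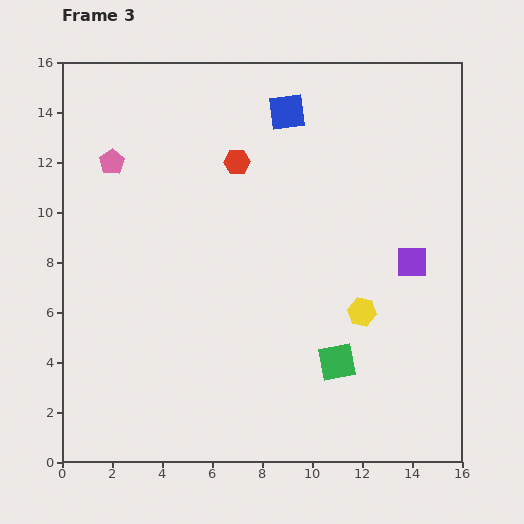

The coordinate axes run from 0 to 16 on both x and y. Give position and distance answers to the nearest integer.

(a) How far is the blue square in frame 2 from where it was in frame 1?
4

The blue square moved from (15, 10) to (12, 12), a distance of √(3² + 2²) ≈ 4.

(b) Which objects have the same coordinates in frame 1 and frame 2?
the yellow hexagon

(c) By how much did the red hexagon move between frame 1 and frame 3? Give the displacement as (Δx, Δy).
(-4, 0)

The red hexagon was at (11, 12) in frame 1 and (7, 12) in frame 3.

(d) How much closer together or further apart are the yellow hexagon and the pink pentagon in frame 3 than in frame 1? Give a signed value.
+6

Distance in frame 1: 6. Distance in frame 3: 12.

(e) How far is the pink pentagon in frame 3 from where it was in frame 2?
3

The pink pentagon moved from (4, 10) to (2, 12), a distance of √(2² + 2²) ≈ 3.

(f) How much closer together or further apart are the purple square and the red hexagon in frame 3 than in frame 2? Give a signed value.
+2

Distance in frame 2: 6. Distance in frame 3: 8.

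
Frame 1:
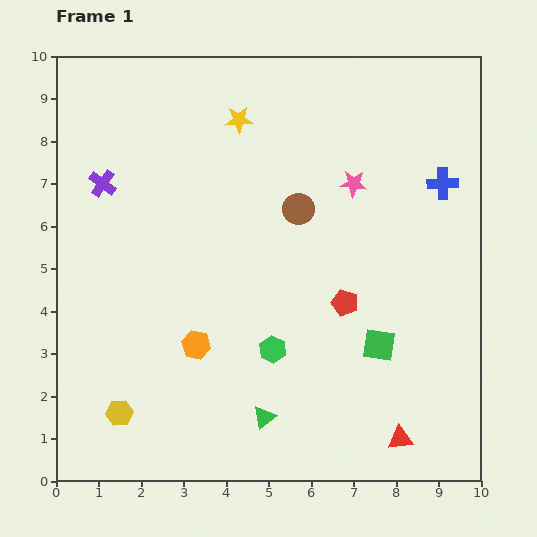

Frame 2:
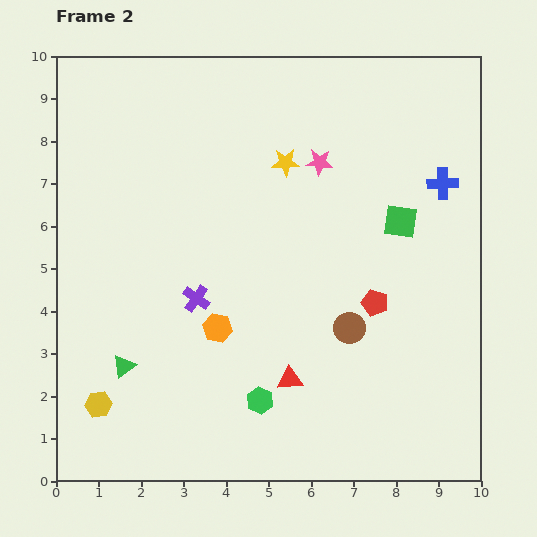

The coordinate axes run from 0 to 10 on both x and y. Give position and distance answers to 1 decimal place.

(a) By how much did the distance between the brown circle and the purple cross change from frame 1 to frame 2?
-0.9

Distance in frame 1: 4.6. Distance in frame 2: 3.7.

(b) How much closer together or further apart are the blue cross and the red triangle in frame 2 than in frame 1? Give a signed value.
-0.3

Distance in frame 1: 6.1. Distance in frame 2: 5.8.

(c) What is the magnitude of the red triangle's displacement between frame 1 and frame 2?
3.0

The red triangle moved from (8.1, 1.0) to (5.5, 2.4), a distance of √(2.6² + 1.4²) ≈ 3.0.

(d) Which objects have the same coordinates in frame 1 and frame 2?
the blue cross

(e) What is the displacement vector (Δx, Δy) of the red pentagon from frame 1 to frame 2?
(0.7, 0.0)

The red pentagon was at (6.8, 4.2) in frame 1 and (7.5, 4.2) in frame 2.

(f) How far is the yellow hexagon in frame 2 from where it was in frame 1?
0.5

The yellow hexagon moved from (1.5, 1.6) to (1.0, 1.8), a distance of √(0.5² + 0.2²) ≈ 0.5.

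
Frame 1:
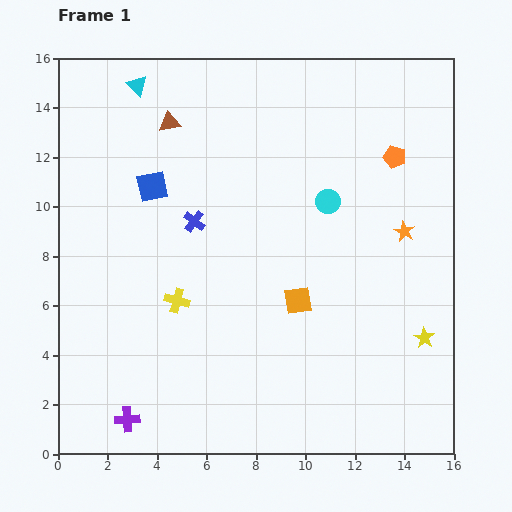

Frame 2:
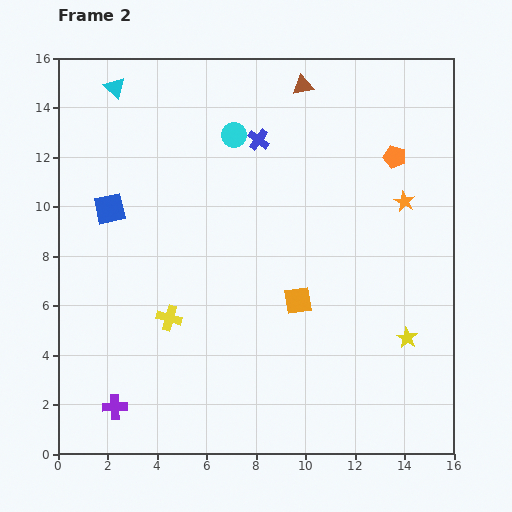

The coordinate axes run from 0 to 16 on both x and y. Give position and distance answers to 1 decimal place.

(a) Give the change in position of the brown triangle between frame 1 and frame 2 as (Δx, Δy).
(5.4, 1.5)

The brown triangle was at (4.5, 13.4) in frame 1 and (9.9, 14.9) in frame 2.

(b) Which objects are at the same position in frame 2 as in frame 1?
the orange pentagon, the orange square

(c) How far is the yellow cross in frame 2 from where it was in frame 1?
0.8

The yellow cross moved from (4.8, 6.2) to (4.5, 5.5), a distance of √(0.3² + 0.7²) ≈ 0.8.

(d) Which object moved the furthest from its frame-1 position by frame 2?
the brown triangle

(moved 5.6; next 4.7)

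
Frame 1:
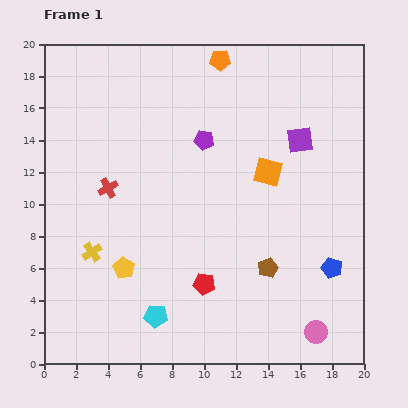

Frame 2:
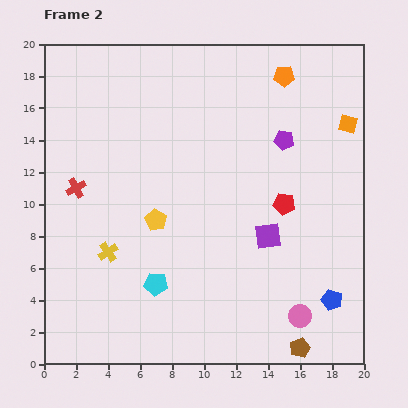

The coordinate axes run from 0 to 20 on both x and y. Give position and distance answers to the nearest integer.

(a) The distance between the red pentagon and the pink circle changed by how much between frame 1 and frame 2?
-1

Distance in frame 1: 8. Distance in frame 2: 7.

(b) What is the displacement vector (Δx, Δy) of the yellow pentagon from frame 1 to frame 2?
(2, 3)

The yellow pentagon was at (5, 6) in frame 1 and (7, 9) in frame 2.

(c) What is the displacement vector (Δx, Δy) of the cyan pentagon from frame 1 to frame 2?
(0, 2)

The cyan pentagon was at (7, 3) in frame 1 and (7, 5) in frame 2.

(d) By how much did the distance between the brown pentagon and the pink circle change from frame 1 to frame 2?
-3

Distance in frame 1: 5. Distance in frame 2: 2.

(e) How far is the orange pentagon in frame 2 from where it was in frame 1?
4

The orange pentagon moved from (11, 19) to (15, 18), a distance of √(4² + 1²) ≈ 4.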